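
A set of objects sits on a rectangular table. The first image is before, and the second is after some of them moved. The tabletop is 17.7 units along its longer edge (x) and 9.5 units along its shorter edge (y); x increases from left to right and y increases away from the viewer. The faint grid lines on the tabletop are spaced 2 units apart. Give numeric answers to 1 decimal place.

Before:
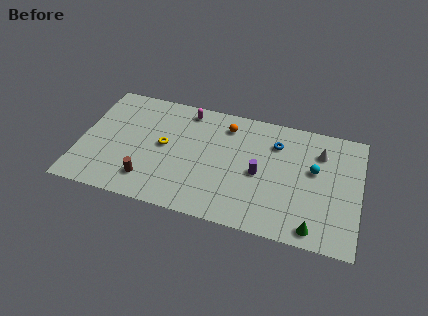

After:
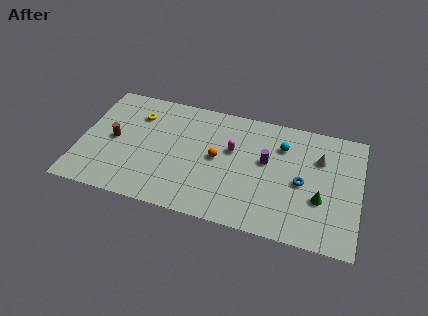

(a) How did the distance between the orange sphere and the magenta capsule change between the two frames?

-1.4

The distance was about 2.7 in the first image and 1.3 in the second, so they moved 1.4 units closer together.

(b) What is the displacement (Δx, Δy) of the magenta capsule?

(3.1, -2.5)

From the two frames, the magenta capsule sits at roughly (6.5, 8.3) before and (9.6, 5.8) after.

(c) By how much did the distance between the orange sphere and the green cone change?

-2.1

Before: roughly 8.9 units apart; after: 6.8. That's 2.1 units closer together.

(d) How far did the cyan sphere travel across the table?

2.5

The cyan sphere was near (14.8, 5.6) before and (12.7, 7.0) after, so it travelled √(2.1² + 1.4²) ≈ 2.5 units.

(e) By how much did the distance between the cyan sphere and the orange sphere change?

-1.6

Before: roughly 6.1 units apart; after: 4.5. That's 1.6 units closer together.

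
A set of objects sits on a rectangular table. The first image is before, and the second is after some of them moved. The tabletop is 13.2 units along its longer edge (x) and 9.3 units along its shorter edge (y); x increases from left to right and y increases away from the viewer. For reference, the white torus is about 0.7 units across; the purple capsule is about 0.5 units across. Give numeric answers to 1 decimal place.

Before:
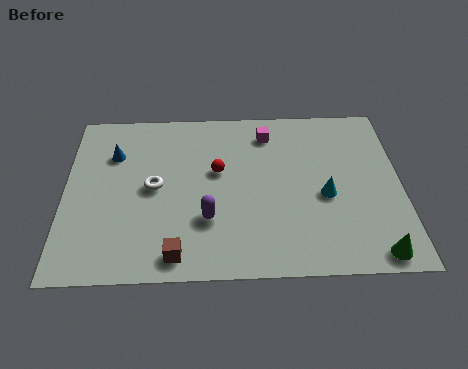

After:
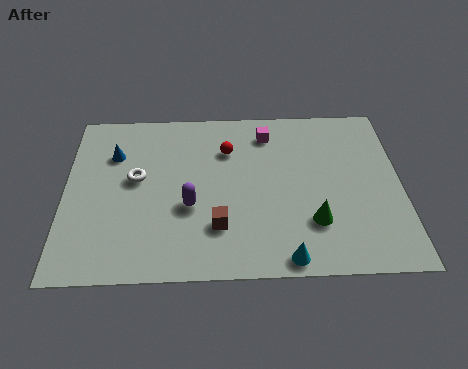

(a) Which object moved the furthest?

the cyan cone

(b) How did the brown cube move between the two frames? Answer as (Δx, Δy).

(1.6, 1.4)

From the two frames, the brown cube sits at roughly (4.4, 1.1) before and (6.0, 2.5) after.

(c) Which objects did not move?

the magenta cube and the blue cone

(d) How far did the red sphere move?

1.3

The red sphere was near (6.0, 5.5) before and (6.4, 6.7) after, so it travelled √(0.4² + 1.2²) ≈ 1.3 units.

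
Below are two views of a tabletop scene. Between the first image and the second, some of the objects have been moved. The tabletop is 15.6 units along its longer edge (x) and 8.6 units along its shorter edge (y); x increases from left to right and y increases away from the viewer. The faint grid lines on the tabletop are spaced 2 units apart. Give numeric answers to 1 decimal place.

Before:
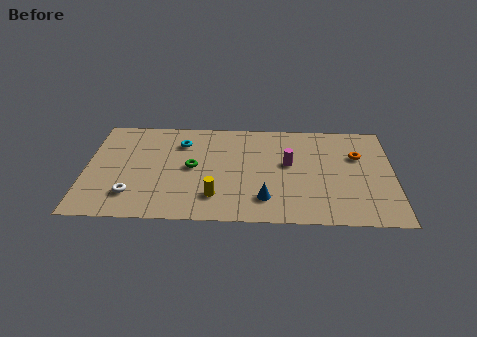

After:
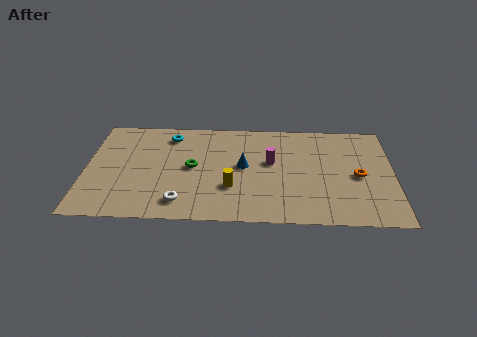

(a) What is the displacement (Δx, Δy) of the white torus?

(2.5, -0.5)

The white torus started near (2.4, 2.0) and ended near (4.9, 1.5).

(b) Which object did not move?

the green torus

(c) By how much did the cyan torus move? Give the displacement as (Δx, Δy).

(-0.6, 0.6)

The cyan torus started near (4.8, 6.5) and ended near (4.2, 7.1).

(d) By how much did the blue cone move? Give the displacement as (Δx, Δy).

(-1.1, 2.7)

The blue cone started near (9.1, 1.9) and ended near (8.0, 4.6).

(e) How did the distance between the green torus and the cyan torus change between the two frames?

+0.8

They were about 2.2 units apart before and 3.0 after — 0.8 units further apart.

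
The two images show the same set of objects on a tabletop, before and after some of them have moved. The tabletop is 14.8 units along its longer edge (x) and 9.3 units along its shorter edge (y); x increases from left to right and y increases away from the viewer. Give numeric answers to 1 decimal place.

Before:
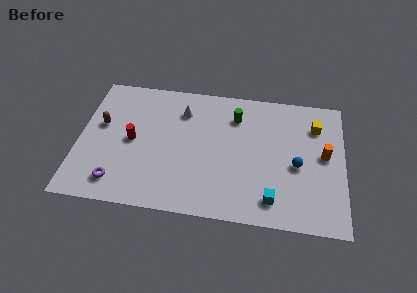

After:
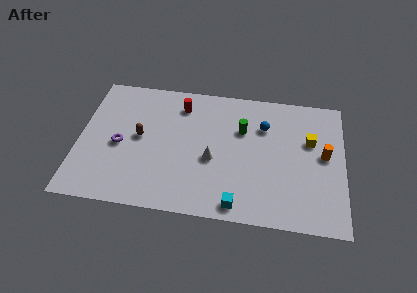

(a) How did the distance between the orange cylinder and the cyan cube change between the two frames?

+1.8

Before: roughly 4.4 units apart; after: 6.2. That's 1.8 units further apart.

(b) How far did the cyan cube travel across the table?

2.0

The cyan cube was near (10.9, 1.6) before and (9.0, 1.0) after, so it travelled √(1.9² + 0.6²) ≈ 2.0 units.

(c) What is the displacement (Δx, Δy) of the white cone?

(1.8, -3.2)

The white cone started near (5.7, 7.1) and ended near (7.5, 3.9).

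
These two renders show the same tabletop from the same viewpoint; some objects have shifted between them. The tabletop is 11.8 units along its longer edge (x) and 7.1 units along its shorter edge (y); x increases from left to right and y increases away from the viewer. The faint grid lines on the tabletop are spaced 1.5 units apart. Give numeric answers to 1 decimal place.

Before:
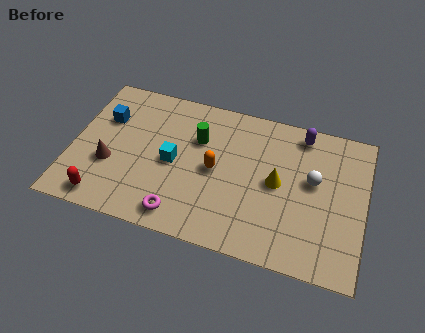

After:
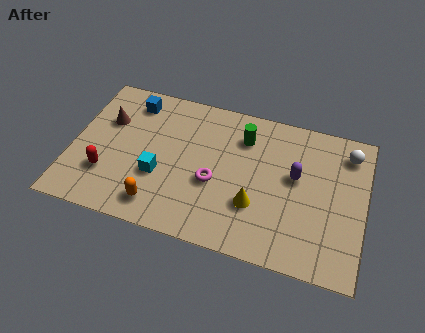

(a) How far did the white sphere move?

2.1

From (9.7, 4.1) to (11.0, 5.8), the white sphere covered √(1.3² + 1.7²) ≈ 2.1 units.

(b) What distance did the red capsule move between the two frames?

1.2

The red capsule was near (1.5, 0.9) before and (1.5, 2.1) after, so it travelled √(0.0² + 1.2²) ≈ 1.2 units.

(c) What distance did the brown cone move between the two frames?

2.1

The brown cone was near (1.6, 2.6) before and (1.3, 4.7) after, so it travelled √(0.3² + 2.1²) ≈ 2.1 units.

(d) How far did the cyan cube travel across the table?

0.9

The cyan cube was near (4.1, 3.4) before and (3.6, 2.6) after, so it travelled √(0.5² + 0.8²) ≈ 0.9 units.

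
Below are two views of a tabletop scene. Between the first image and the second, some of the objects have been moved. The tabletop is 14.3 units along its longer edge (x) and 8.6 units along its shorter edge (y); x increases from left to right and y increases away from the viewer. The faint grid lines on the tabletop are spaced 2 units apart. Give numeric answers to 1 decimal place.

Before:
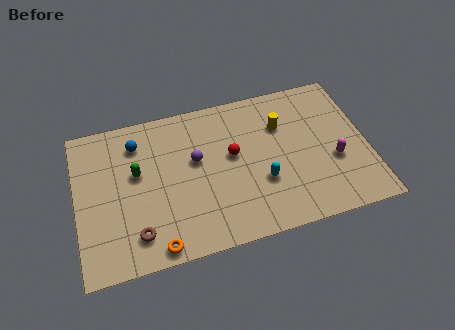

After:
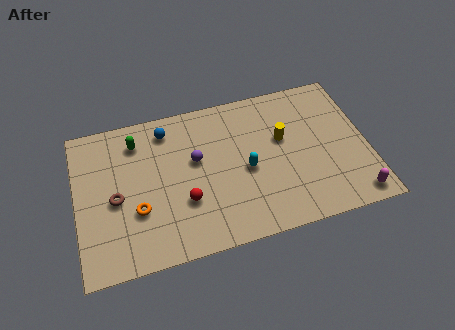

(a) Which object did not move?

the purple sphere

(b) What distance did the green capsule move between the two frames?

1.8

From (3.0, 5.1) to (3.1, 6.9), the green capsule covered √(0.1² + 1.8²) ≈ 1.8 units.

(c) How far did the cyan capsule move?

1.1

The cyan capsule moved from about (9.0, 3.0) to (8.3, 3.9), a distance of √(0.7² + 0.9²) ≈ 1.1.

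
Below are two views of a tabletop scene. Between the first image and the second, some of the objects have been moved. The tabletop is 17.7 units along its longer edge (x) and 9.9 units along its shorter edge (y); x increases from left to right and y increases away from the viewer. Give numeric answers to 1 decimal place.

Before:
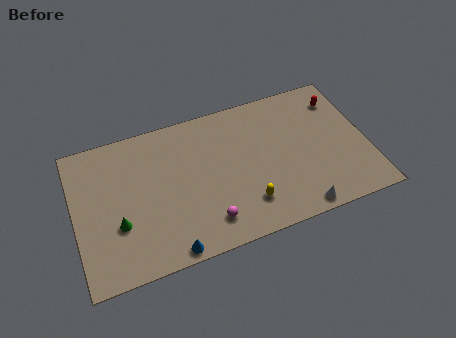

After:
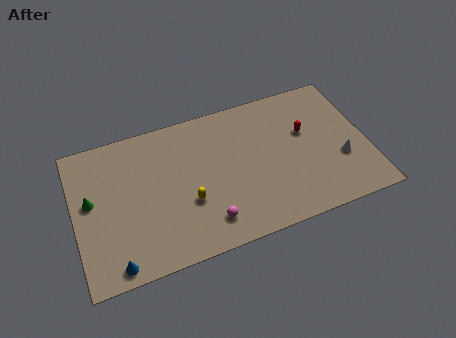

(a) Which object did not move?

the magenta sphere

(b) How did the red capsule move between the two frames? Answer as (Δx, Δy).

(-2.3, -1.7)

The red capsule started near (16.4, 7.8) and ended near (14.1, 6.1).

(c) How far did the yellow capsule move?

3.6

The yellow capsule was near (10.1, 2.3) before and (6.7, 3.6) after, so it travelled √(3.4² + 1.3²) ≈ 3.6 units.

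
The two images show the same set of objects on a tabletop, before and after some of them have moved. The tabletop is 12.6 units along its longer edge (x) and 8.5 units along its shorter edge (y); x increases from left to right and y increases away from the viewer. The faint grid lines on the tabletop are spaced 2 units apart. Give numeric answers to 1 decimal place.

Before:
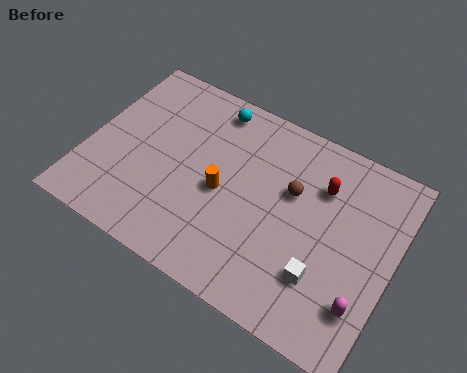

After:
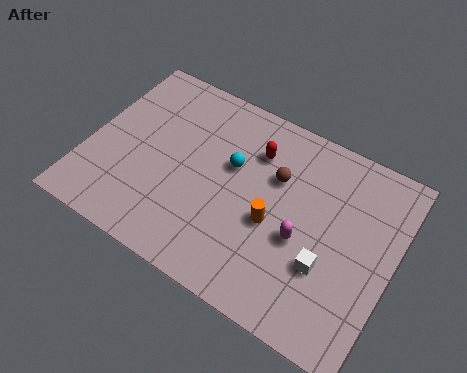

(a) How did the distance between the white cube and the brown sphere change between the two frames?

+0.3

Before: roughly 3.4 units apart; after: 3.7. That's 0.3 units further apart.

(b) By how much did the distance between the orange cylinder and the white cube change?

-2.2

Before: roughly 4.6 units apart; after: 2.4. That's 2.2 units closer together.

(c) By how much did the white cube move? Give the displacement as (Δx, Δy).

(0.1, 0.5)

From the two frames, the white cube sits at roughly (10.0, 2.4) before and (10.1, 2.9) after.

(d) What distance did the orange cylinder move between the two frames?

2.2

The orange cylinder was near (5.6, 3.9) before and (7.8, 3.6) after, so it travelled √(2.2² + 0.3²) ≈ 2.2 units.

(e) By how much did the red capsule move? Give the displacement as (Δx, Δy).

(-2.8, 0.2)

From the two frames, the red capsule sits at roughly (9.4, 6.1) before and (6.6, 6.3) after.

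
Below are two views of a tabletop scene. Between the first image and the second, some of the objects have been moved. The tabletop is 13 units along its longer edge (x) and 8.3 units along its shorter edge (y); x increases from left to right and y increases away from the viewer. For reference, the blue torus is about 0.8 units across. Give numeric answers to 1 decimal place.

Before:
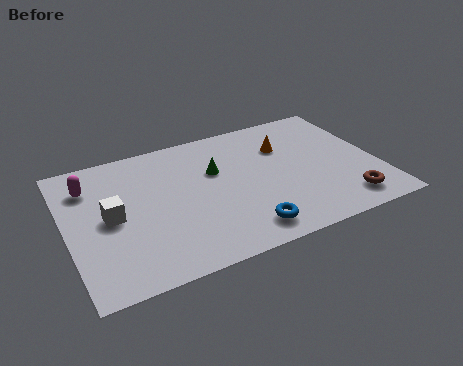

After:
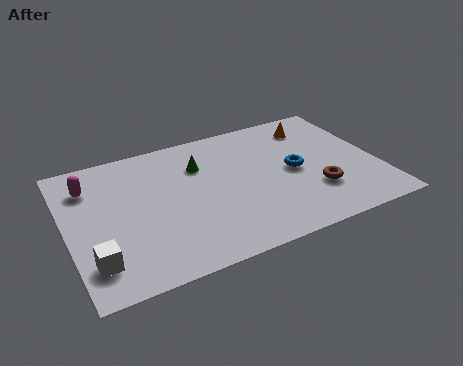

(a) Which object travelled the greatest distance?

the blue torus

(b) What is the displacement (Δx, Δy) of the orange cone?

(1.4, 0.9)

The orange cone was at about (9.3, 5.8) and moved to about (10.7, 6.7).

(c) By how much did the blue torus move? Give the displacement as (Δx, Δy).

(2.5, 2.8)

From the two frames, the blue torus sits at roughly (7.0, 1.3) before and (9.5, 4.1) after.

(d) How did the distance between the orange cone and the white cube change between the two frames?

+3.3

Before: roughly 7.7 units apart; after: 11.0. That's 3.3 units further apart.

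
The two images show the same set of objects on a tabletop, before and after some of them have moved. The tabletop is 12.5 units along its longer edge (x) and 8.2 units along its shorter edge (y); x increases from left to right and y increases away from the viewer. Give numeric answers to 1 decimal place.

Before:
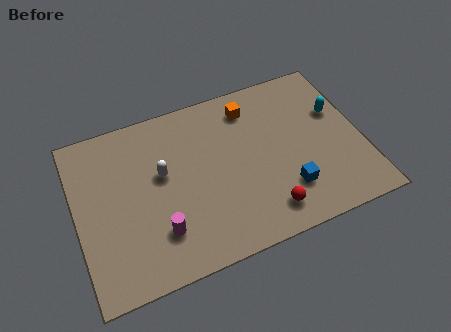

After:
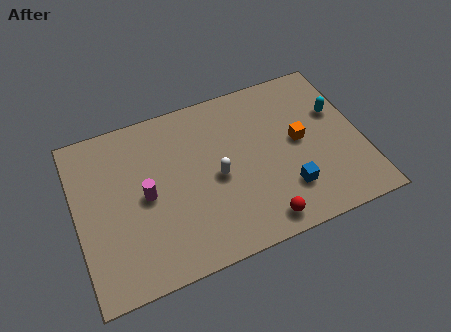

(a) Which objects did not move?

the cyan capsule and the blue cube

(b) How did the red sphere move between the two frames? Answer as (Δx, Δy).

(-0.3, -0.4)

From the two frames, the red sphere sits at roughly (8.0, 1.4) before and (7.7, 1.0) after.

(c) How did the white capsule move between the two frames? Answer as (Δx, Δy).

(2.3, -1.0)

The white capsule started near (3.8, 4.8) and ended near (6.1, 3.8).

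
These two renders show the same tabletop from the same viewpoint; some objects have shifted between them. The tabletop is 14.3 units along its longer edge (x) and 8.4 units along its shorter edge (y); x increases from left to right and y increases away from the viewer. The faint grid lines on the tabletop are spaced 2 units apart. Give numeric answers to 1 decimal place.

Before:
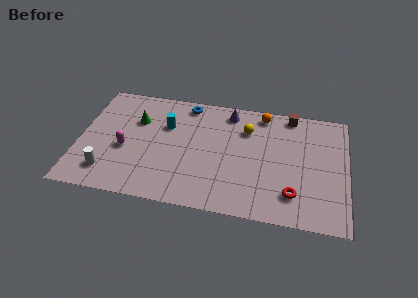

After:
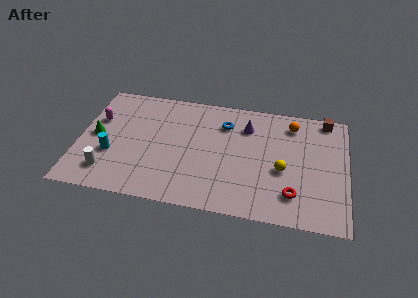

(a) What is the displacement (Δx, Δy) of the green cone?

(-2.1, -1.5)

The green cone was at about (3.0, 5.7) and moved to about (0.9, 4.2).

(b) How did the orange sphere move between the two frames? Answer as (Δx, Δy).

(1.6, -0.5)

The orange sphere started near (9.7, 7.4) and ended near (11.3, 6.9).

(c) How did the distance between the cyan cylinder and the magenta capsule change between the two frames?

-0.4

Before: roughly 3.0 units apart; after: 2.6. That's 0.4 units closer together.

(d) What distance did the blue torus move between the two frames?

2.4

From (5.6, 7.4) to (7.7, 6.3), the blue torus covered √(2.1² + 1.1²) ≈ 2.4 units.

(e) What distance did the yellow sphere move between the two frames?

3.3

The yellow sphere moved from about (8.9, 6.1) to (10.9, 3.5), a distance of √(2.0² + 2.6²) ≈ 3.3.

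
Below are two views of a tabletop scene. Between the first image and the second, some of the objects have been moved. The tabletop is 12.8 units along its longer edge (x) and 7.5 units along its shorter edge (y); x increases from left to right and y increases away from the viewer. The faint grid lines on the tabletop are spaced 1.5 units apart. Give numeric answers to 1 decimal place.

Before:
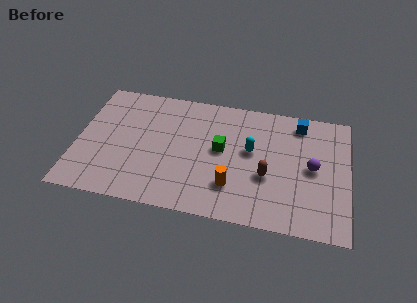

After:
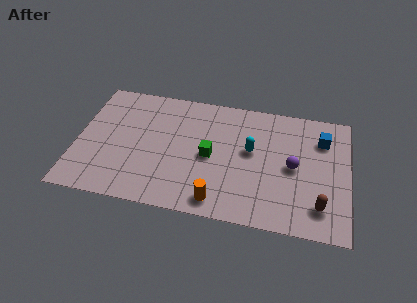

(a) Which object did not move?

the cyan capsule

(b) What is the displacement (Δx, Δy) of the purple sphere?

(-0.9, -0.1)

The purple sphere started near (11.1, 3.8) and ended near (10.2, 3.7).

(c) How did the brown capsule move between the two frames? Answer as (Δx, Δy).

(2.5, -1.3)

From the two frames, the brown capsule sits at roughly (9.0, 2.9) before and (11.5, 1.6) after.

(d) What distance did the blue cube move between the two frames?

1.4

From (10.4, 6.4) to (11.5, 5.6), the blue cube covered √(1.1² + 0.8²) ≈ 1.4 units.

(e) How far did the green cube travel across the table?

0.7

The green cube was near (6.8, 4.1) before and (6.3, 3.6) after, so it travelled √(0.5² + 0.5²) ≈ 0.7 units.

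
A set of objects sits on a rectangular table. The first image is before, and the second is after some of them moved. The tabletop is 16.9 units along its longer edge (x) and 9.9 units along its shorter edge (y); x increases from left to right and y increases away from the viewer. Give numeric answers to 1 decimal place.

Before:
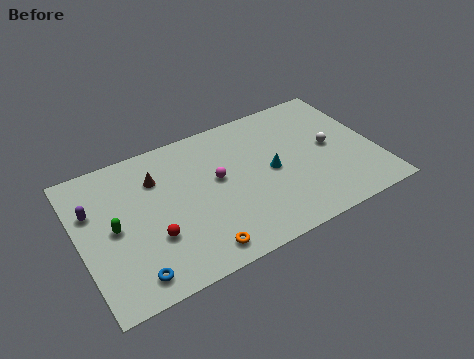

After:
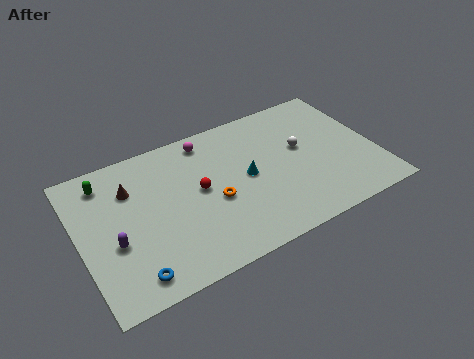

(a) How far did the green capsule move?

3.3

The green capsule moved from about (1.9, 4.9) to (1.8, 8.2), a distance of √(0.1² + 3.3²) ≈ 3.3.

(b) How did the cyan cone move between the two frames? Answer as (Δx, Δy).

(-1.4, 0.2)

From the two frames, the cyan cone sits at roughly (10.9, 4.8) before and (9.5, 5.0) after.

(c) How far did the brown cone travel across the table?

1.5

From (4.6, 7.2) to (3.1, 7.1), the brown cone covered √(1.5² + 0.1²) ≈ 1.5 units.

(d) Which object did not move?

the blue torus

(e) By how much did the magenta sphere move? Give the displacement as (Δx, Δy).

(-0.2, 3.0)

The magenta sphere was at about (7.9, 5.6) and moved to about (7.7, 8.6).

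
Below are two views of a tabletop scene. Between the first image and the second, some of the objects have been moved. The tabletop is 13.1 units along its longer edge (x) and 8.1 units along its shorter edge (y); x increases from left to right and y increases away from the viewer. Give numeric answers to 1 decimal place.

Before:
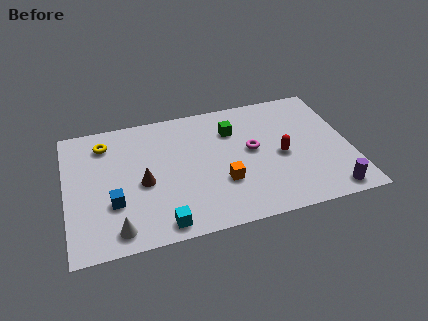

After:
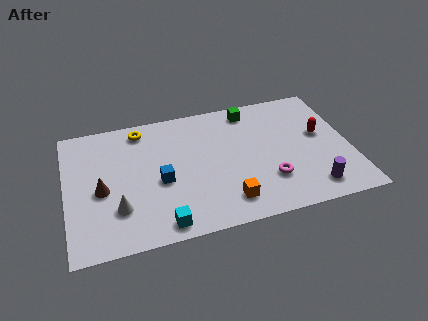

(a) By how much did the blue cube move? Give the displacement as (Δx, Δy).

(2.2, 0.8)

The blue cube started near (2.1, 2.7) and ended near (4.3, 3.5).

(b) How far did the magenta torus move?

2.2

The magenta torus was near (8.6, 4.4) before and (9.2, 2.3) after, so it travelled √(0.6² + 2.1²) ≈ 2.2 units.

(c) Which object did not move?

the cyan cube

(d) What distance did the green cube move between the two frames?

1.4

From (7.8, 5.9) to (8.7, 7.0), the green cube covered √(0.9² + 1.1²) ≈ 1.4 units.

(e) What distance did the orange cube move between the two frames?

1.2

The orange cube was near (7.1, 2.7) before and (7.2, 1.5) after, so it travelled √(0.1² + 1.2²) ≈ 1.2 units.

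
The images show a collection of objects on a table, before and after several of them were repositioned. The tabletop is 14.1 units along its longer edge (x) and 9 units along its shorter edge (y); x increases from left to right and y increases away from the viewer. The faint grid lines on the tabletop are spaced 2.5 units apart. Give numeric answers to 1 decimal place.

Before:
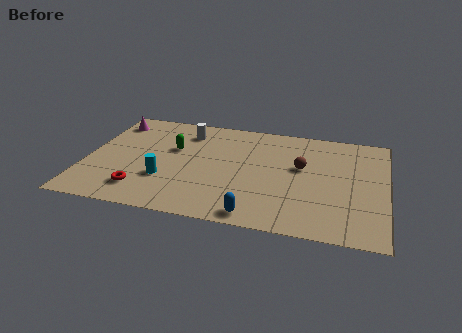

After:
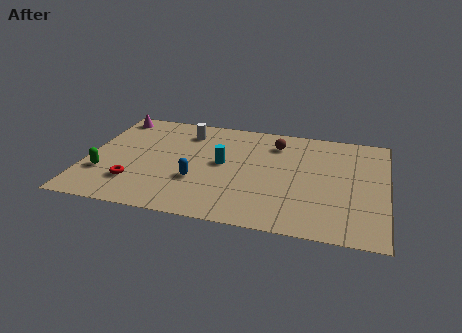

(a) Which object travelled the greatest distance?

the green capsule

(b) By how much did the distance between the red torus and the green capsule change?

-2.4

They were about 4.0 units apart before and 1.6 after — 2.4 units closer together.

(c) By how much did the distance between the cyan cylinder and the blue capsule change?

-2.8

They were about 4.8 units apart before and 2.0 after — 2.8 units closer together.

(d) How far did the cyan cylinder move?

3.2

The cyan cylinder moved from about (3.8, 2.9) to (6.4, 4.8), a distance of √(2.6² + 1.9²) ≈ 3.2.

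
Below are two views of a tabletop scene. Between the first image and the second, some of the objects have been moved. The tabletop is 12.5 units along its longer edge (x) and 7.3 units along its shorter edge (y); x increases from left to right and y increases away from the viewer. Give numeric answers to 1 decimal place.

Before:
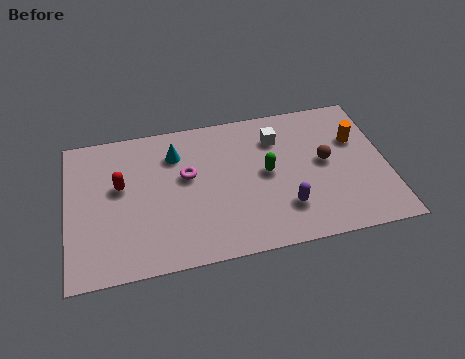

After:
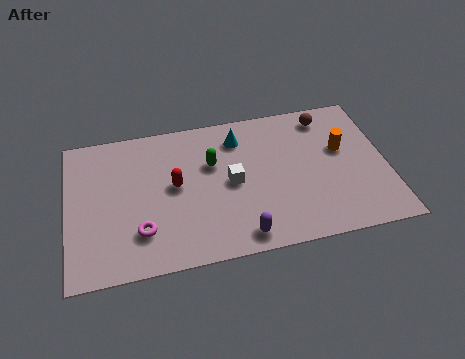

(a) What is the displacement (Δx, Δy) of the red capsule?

(2.1, -0.4)

From the two frames, the red capsule sits at roughly (2.1, 4.3) before and (4.2, 3.9) after.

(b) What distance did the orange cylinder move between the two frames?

0.7

The orange cylinder moved from about (11.4, 4.8) to (10.8, 4.4), a distance of √(0.6² + 0.4²) ≈ 0.7.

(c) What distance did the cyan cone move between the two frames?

2.5

The cyan cone moved from about (4.3, 5.5) to (6.8, 5.8), a distance of √(2.5² + 0.3²) ≈ 2.5.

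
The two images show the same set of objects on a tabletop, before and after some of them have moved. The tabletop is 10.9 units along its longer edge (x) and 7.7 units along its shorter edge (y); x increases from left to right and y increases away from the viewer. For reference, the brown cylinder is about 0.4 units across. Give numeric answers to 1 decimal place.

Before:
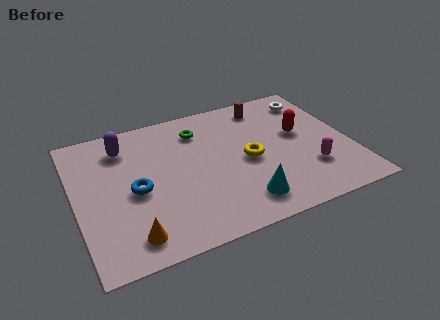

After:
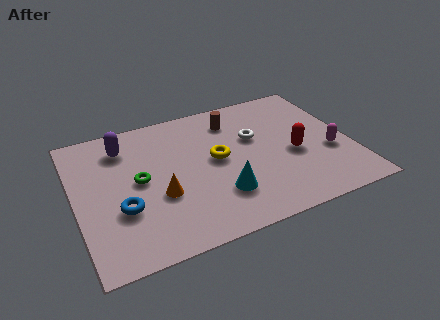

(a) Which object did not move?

the purple capsule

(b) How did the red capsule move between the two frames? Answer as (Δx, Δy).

(-0.4, -1.1)

From the two frames, the red capsule sits at roughly (9.0, 4.4) before and (8.6, 3.3) after.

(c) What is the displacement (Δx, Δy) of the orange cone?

(1.3, 1.7)

From the two frames, the orange cone sits at roughly (1.9, 1.2) before and (3.2, 2.9) after.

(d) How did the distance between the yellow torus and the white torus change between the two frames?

-2.3

The distance was about 4.0 in the first image and 1.7 in the second, so they moved 2.3 units closer together.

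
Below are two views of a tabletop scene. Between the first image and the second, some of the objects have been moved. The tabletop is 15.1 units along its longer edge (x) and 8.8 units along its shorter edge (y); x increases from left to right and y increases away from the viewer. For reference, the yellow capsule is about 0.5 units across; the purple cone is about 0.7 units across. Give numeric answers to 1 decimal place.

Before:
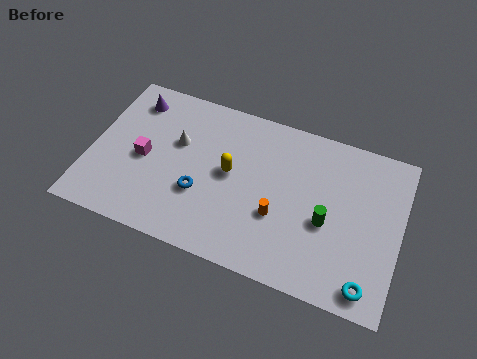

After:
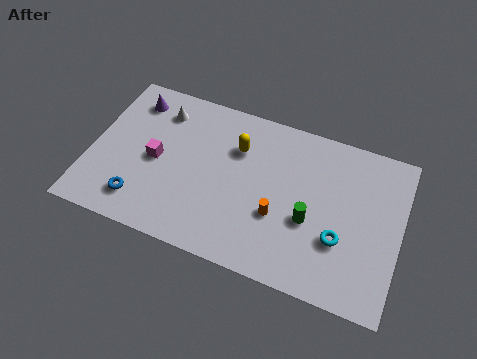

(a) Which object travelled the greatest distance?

the blue torus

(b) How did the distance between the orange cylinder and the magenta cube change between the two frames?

-0.6

They were about 6.8 units apart before and 6.2 after — 0.6 units closer together.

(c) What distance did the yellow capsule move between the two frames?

1.5

The yellow capsule moved from about (6.8, 4.7) to (7.0, 6.2), a distance of √(0.2² + 1.5²) ≈ 1.5.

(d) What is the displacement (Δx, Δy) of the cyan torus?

(-1.5, 1.9)

From the two frames, the cyan torus sits at roughly (13.8, 1.1) before and (12.3, 3.0) after.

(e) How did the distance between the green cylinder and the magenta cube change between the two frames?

-1.4

They were about 9.0 units apart before and 7.6 after — 1.4 units closer together.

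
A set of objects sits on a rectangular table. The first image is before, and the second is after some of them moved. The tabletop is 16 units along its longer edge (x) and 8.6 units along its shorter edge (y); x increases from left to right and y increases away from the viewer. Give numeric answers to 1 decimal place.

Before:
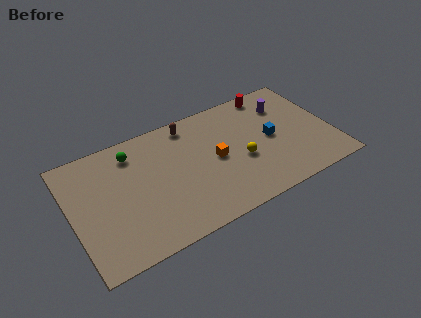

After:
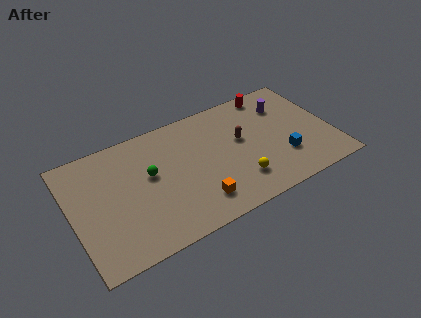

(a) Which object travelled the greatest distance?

the brown capsule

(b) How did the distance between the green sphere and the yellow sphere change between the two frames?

-1.3

Before: roughly 7.2 units apart; after: 5.9. That's 1.3 units closer together.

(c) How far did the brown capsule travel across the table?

3.8

The brown capsule moved from about (7.6, 7.5) to (10.5, 5.0), a distance of √(2.9² + 2.5²) ≈ 3.8.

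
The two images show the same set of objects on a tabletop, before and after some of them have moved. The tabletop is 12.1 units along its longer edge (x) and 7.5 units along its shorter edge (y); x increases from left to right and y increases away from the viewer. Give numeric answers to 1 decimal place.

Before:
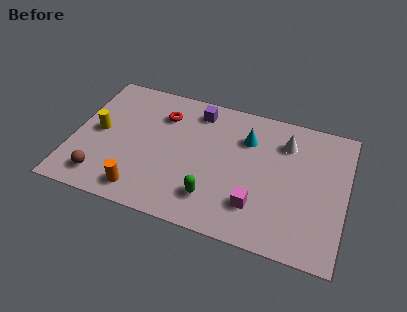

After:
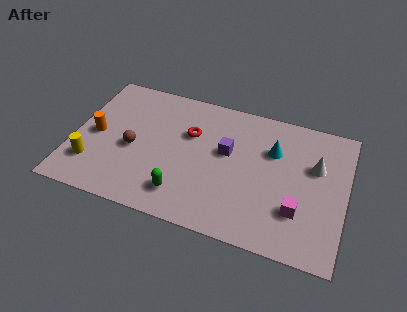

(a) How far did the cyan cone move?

1.2

The cyan cone moved from about (7.6, 5.4) to (8.8, 5.1), a distance of √(1.2² + 0.3²) ≈ 1.2.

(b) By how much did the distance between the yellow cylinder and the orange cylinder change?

-1.8

The distance was about 3.5 in the first image and 1.7 in the second, so they moved 1.8 units closer together.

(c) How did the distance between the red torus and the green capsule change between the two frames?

-1.3

Before: roughly 4.7 units apart; after: 3.4. That's 1.3 units closer together.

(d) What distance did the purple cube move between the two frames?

2.4

From (5.3, 6.3) to (6.8, 4.4), the purple cube covered √(1.5² + 1.9²) ≈ 2.4 units.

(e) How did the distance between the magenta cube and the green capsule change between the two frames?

+3.1

The distance was about 1.9 in the first image and 5.0 in the second, so they moved 3.1 units further apart.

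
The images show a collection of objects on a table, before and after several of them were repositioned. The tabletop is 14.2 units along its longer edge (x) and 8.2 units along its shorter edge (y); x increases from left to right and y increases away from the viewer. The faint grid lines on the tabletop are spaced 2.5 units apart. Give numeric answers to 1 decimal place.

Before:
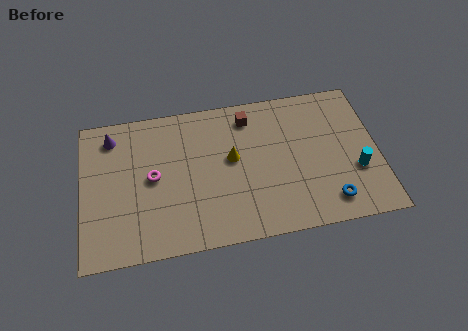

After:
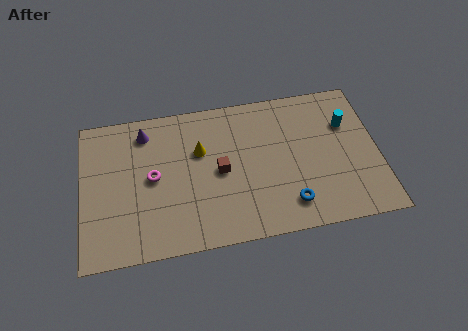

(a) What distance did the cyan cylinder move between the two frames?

2.7

From (13.1, 2.9) to (12.8, 5.6), the cyan cylinder covered √(0.3² + 2.7²) ≈ 2.7 units.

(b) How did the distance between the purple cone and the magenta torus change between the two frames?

-0.6

The distance was about 3.2 in the first image and 2.6 in the second, so they moved 0.6 units closer together.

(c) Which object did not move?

the magenta torus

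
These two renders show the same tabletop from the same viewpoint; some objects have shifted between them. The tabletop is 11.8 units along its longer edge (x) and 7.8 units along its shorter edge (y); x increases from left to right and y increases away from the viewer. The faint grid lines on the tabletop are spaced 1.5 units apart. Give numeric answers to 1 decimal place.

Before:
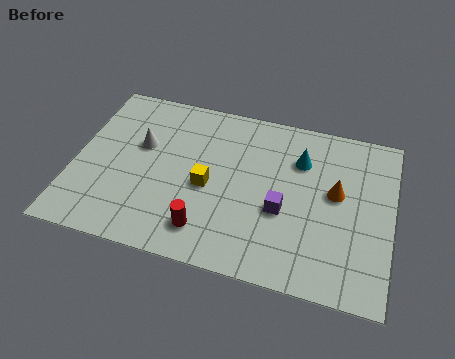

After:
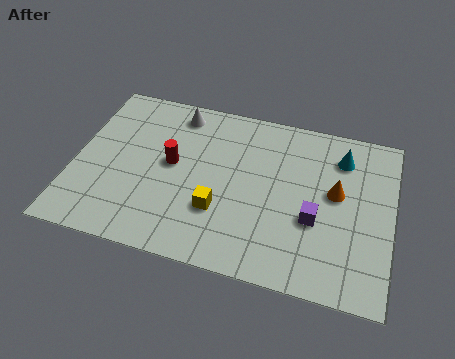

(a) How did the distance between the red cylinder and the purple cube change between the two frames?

+2.4

They were about 3.1 units apart before and 5.5 after — 2.4 units further apart.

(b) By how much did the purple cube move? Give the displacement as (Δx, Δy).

(1.2, -0.1)

From the two frames, the purple cube sits at roughly (7.8, 3.1) before and (9.0, 3.0) after.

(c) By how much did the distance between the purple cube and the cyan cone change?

+0.7

They were about 2.5 units apart before and 3.2 after — 0.7 units further apart.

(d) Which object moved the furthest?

the red cylinder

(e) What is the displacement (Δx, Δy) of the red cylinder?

(-1.5, 2.7)

From the two frames, the red cylinder sits at roughly (5.1, 1.5) before and (3.6, 4.2) after.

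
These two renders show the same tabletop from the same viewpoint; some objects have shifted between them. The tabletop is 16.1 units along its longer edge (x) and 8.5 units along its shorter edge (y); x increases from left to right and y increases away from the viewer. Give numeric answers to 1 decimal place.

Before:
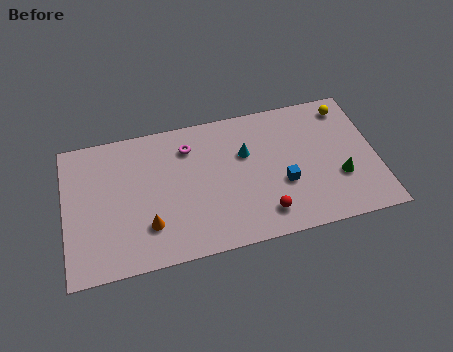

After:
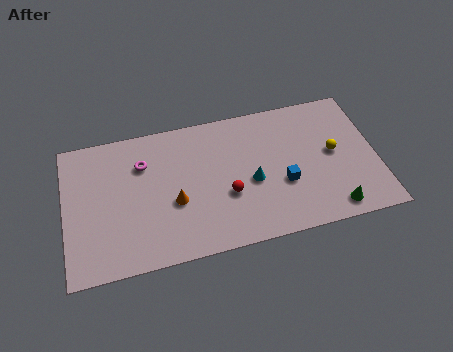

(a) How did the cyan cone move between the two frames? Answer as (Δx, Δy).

(0.2, -1.8)

From the two frames, the cyan cone sits at roughly (9.4, 5.5) before and (9.6, 3.7) after.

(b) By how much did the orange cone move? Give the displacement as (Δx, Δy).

(1.4, 1.1)

The orange cone was at about (4.2, 2.3) and moved to about (5.6, 3.4).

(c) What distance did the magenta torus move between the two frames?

2.5

The magenta torus was near (6.5, 6.6) before and (4.1, 6.1) after, so it travelled √(2.4² + 0.5²) ≈ 2.5 units.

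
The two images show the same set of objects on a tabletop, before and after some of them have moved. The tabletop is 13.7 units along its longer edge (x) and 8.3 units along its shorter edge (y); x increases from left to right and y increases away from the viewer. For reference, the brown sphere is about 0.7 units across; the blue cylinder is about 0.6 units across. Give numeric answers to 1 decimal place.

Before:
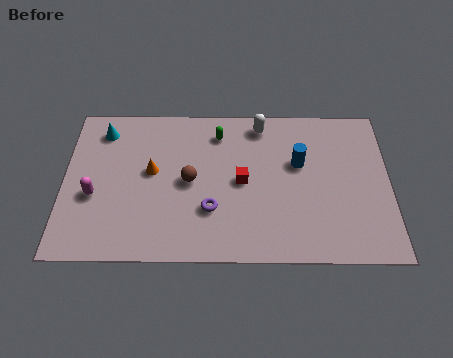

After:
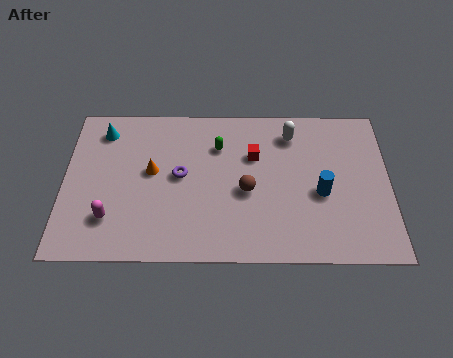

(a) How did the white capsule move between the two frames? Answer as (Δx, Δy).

(1.3, -0.5)

The white capsule was at about (8.3, 7.2) and moved to about (9.6, 6.7).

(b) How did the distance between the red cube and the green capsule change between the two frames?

-1.2

Before: roughly 2.8 units apart; after: 1.6. That's 1.2 units closer together.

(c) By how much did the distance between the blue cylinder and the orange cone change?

+1.0

They were about 6.2 units apart before and 7.2 after — 1.0 units further apart.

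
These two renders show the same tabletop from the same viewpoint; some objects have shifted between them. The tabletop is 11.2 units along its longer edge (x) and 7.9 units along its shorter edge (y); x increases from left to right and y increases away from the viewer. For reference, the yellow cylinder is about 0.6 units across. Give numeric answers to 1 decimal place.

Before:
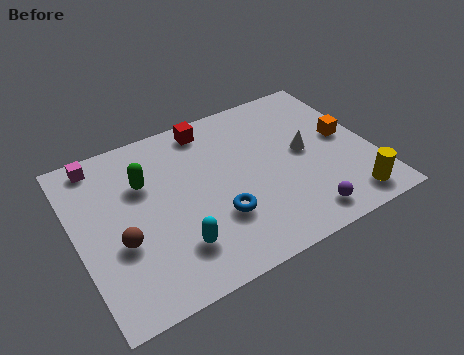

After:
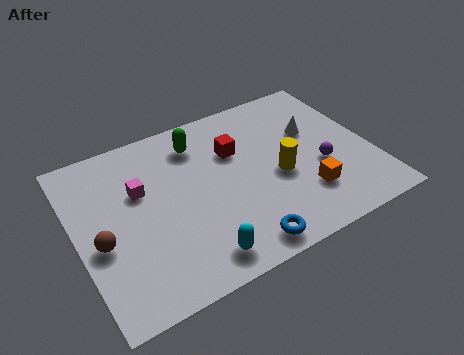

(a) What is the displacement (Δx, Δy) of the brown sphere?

(-0.7, 0.3)

From the two frames, the brown sphere sits at roughly (1.5, 3.0) before and (0.8, 3.3) after.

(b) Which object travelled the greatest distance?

the yellow cylinder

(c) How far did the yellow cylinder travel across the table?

3.3

The yellow cylinder moved from about (9.9, 1.1) to (7.6, 3.4), a distance of √(2.3² + 2.3²) ≈ 3.3.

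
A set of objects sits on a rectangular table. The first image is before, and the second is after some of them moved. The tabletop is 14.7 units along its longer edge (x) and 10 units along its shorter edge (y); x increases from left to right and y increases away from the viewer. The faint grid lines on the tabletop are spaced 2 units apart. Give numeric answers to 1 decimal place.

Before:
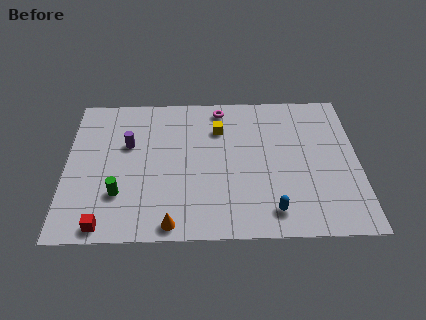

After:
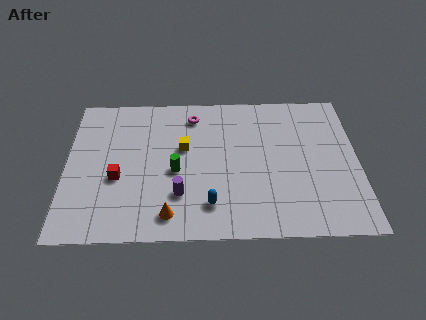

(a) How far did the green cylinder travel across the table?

3.2

The green cylinder was near (2.7, 2.9) before and (5.5, 4.4) after, so it travelled √(2.8² + 1.5²) ≈ 3.2 units.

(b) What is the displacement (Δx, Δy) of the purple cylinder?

(2.6, -3.5)

The purple cylinder was at about (3.1, 6.3) and moved to about (5.7, 2.8).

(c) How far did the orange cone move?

0.6

From (5.3, 0.9) to (5.2, 1.5), the orange cone covered √(0.1² + 0.6²) ≈ 0.6 units.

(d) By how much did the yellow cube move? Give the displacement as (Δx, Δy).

(-1.8, -1.3)

From the two frames, the yellow cube sits at roughly (7.7, 7.3) before and (5.9, 6.0) after.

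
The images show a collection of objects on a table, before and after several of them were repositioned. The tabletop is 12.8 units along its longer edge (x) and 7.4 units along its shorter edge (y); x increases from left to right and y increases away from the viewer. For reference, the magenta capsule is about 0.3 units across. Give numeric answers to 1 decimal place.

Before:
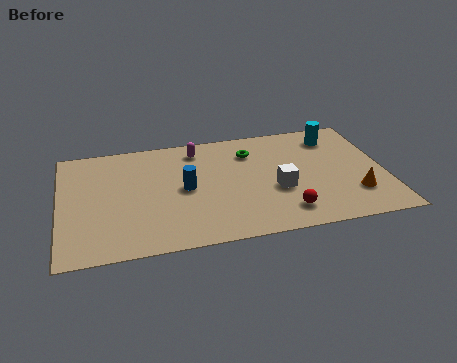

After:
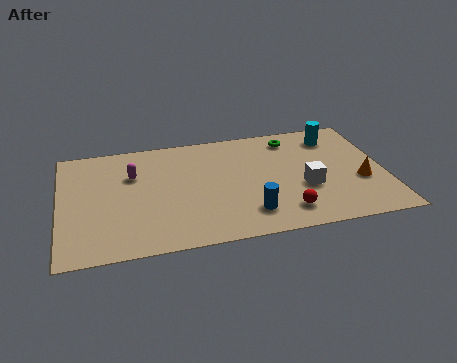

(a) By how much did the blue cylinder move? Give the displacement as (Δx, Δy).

(2.4, -2.1)

The blue cylinder started near (4.9, 3.7) and ended near (7.3, 1.6).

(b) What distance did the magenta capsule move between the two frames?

2.9

The magenta capsule moved from about (5.5, 6.2) to (2.9, 5.0), a distance of √(2.6² + 1.2²) ≈ 2.9.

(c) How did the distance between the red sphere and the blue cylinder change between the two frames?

-3.0

They were about 4.4 units apart before and 1.4 after — 3.0 units closer together.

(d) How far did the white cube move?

1.1

The white cube was near (8.5, 2.9) before and (9.6, 2.8) after, so it travelled √(1.1² + 0.1²) ≈ 1.1 units.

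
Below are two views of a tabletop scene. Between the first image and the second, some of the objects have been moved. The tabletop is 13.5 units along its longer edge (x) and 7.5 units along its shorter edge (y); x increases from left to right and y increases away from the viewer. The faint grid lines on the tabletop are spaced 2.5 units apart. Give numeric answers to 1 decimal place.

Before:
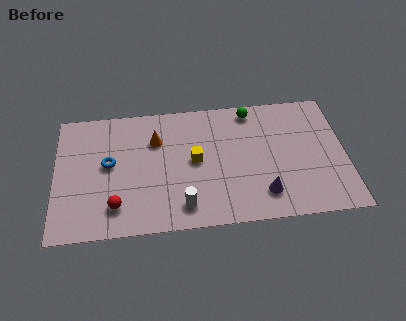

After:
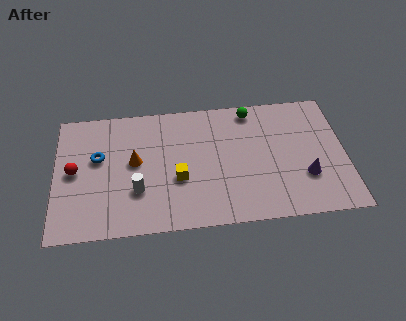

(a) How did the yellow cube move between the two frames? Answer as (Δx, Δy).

(-0.8, -1.0)

The yellow cube started near (6.5, 3.9) and ended near (5.7, 2.9).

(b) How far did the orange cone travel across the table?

1.6

From (4.7, 5.3) to (3.7, 4.1), the orange cone covered √(1.0² + 1.2²) ≈ 1.6 units.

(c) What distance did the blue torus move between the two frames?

0.6

From (2.5, 4.1) to (2.0, 4.5), the blue torus covered √(0.5² + 0.4²) ≈ 0.6 units.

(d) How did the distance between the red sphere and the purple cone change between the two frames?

+4.0

They were about 6.8 units apart before and 10.8 after — 4.0 units further apart.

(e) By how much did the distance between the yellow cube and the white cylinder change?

-0.7

Before: roughly 2.7 units apart; after: 2.0. That's 0.7 units closer together.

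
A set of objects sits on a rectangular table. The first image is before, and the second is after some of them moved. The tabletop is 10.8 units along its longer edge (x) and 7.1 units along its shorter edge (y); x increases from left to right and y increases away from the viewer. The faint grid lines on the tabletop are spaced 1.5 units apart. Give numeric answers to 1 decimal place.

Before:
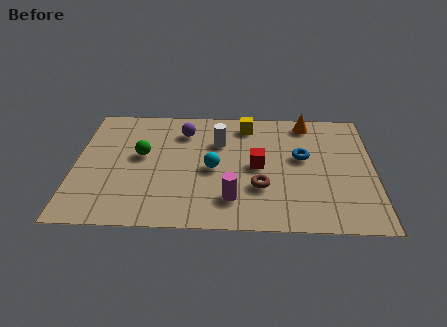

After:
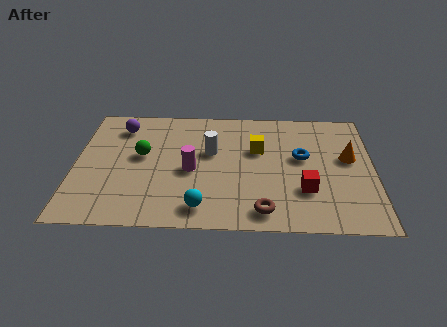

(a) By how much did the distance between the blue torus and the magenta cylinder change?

+0.6

Before: roughly 3.5 units apart; after: 4.1. That's 0.6 units further apart.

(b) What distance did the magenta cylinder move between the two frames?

2.2

The magenta cylinder was near (5.7, 1.6) before and (4.2, 3.2) after, so it travelled √(1.5² + 1.6²) ≈ 2.2 units.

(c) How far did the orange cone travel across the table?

2.6

From (8.4, 6.2) to (9.9, 4.1), the orange cone covered √(1.5² + 2.1²) ≈ 2.6 units.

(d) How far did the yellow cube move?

1.6

From (6.2, 6.0) to (6.6, 4.5), the yellow cube covered √(0.4² + 1.5²) ≈ 1.6 units.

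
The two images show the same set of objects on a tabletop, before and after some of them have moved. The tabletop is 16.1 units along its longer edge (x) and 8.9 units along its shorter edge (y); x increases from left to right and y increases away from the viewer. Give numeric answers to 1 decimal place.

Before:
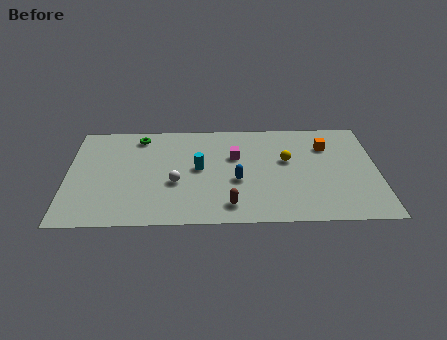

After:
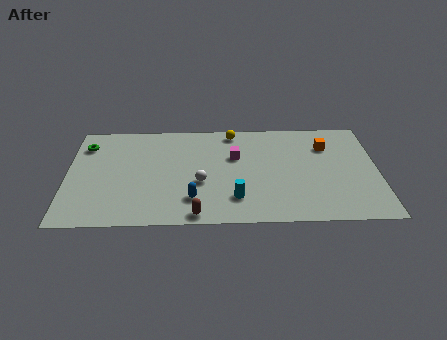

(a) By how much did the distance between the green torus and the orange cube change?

+2.7

Before: roughly 9.9 units apart; after: 12.6. That's 2.7 units further apart.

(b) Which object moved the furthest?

the yellow sphere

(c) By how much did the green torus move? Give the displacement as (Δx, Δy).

(-2.8, -0.7)

The green torus started near (3.7, 7.6) and ended near (0.9, 6.9).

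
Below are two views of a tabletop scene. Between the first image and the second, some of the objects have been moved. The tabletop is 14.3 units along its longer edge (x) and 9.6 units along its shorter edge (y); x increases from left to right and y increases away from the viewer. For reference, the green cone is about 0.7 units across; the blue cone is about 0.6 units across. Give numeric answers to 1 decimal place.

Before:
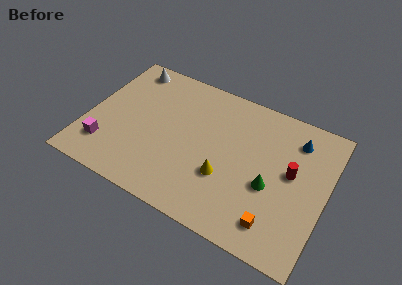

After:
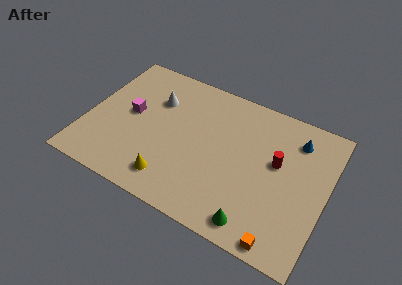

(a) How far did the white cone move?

2.6

From (1.8, 8.4) to (3.8, 6.7), the white cone covered √(2.0² + 1.7²) ≈ 2.6 units.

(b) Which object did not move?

the blue cone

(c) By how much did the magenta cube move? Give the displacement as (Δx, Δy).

(1.1, 2.9)

The magenta cube started near (1.4, 2.2) and ended near (2.5, 5.1).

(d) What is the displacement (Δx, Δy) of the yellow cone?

(-3.0, -1.6)

The yellow cone was at about (8.5, 3.3) and moved to about (5.5, 1.7).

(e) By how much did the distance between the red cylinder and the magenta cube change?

-2.4

Before: roughly 11.2 units apart; after: 8.8. That's 2.4 units closer together.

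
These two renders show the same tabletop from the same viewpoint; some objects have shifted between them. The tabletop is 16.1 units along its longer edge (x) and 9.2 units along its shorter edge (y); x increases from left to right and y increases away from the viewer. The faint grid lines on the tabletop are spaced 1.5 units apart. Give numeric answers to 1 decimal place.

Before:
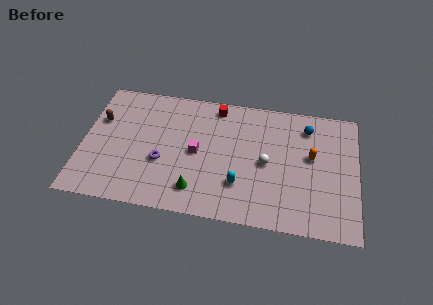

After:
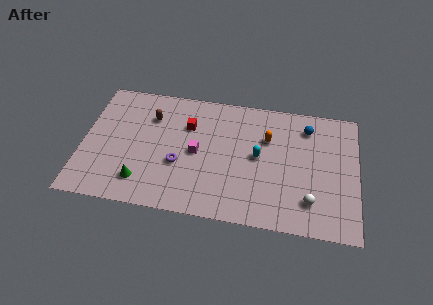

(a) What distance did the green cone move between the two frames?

3.2

From (6.8, 1.8) to (3.6, 1.9), the green cone covered √(3.2² + 0.1²) ≈ 3.2 units.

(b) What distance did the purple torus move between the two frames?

1.0

From (4.7, 3.5) to (5.7, 3.5), the purple torus covered √(1.0² + 0.0²) ≈ 1.0 units.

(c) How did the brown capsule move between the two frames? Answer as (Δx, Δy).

(3.0, 0.7)

From the two frames, the brown capsule sits at roughly (0.9, 6.0) before and (3.9, 6.7) after.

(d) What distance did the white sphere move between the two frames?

3.5

From (10.8, 4.4) to (13.4, 2.1), the white sphere covered √(2.6² + 2.3²) ≈ 3.5 units.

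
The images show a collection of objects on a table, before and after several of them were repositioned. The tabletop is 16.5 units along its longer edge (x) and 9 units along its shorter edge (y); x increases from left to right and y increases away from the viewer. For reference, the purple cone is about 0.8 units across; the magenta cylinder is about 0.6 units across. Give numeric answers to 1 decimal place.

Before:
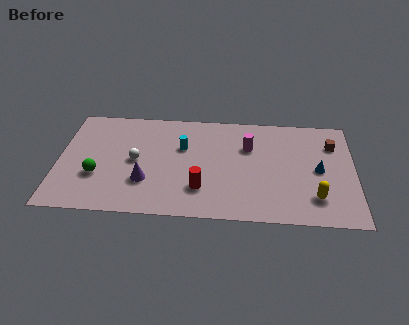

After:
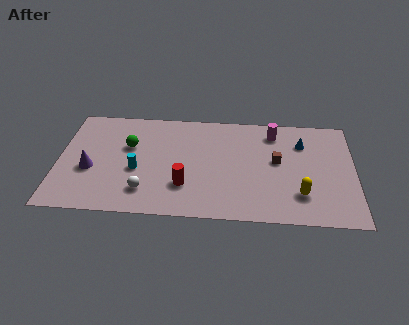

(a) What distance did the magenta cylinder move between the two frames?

1.9

The magenta cylinder moved from about (10.6, 6.1) to (12.0, 7.4), a distance of √(1.4² + 1.3²) ≈ 1.9.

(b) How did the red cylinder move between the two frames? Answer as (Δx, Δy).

(-0.9, 0.2)

The red cylinder started near (8.0, 2.4) and ended near (7.1, 2.6).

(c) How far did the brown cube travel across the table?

3.5

The brown cube moved from about (15.3, 6.6) to (12.2, 5.0), a distance of √(3.1² + 1.6²) ≈ 3.5.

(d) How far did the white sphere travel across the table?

2.6

The white sphere was near (4.3, 4.5) before and (4.9, 2.0) after, so it travelled √(0.6² + 2.5²) ≈ 2.6 units.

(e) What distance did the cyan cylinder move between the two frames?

3.3

The cyan cylinder was near (6.9, 5.8) before and (4.4, 3.7) after, so it travelled √(2.5² + 2.1²) ≈ 3.3 units.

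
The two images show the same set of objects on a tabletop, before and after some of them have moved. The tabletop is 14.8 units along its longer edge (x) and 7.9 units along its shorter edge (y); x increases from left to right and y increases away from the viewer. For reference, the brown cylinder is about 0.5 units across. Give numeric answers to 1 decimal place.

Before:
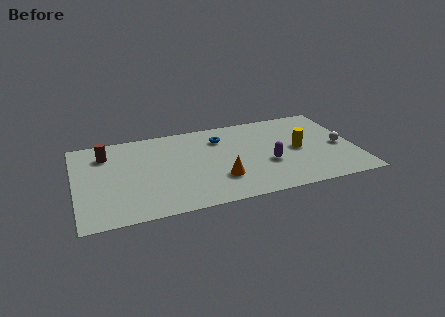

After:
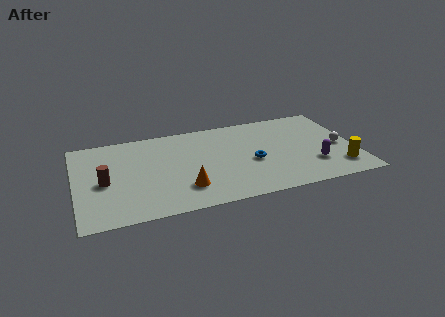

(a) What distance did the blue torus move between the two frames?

3.0

From (7.8, 6.0) to (9.3, 3.4), the blue torus covered √(1.5² + 2.6²) ≈ 3.0 units.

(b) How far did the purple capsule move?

2.5

The purple capsule moved from about (10.1, 3.0) to (12.5, 2.3), a distance of √(2.4² + 0.7²) ≈ 2.5.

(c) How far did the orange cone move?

1.9

The orange cone moved from about (7.5, 2.3) to (5.6, 2.0), a distance of √(1.9² + 0.3²) ≈ 1.9.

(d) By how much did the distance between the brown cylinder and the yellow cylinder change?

+2.1

Before: roughly 10.3 units apart; after: 12.4. That's 2.1 units further apart.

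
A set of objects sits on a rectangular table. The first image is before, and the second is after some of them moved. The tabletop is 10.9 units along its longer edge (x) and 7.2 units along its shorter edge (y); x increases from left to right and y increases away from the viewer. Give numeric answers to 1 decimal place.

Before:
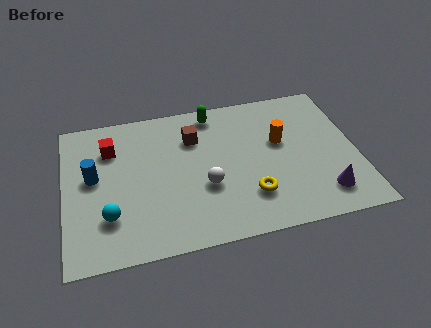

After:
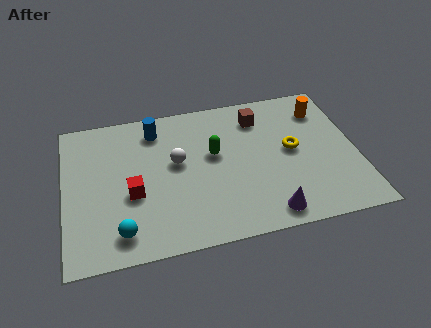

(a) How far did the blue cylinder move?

3.1

The blue cylinder moved from about (1.1, 4.0) to (3.5, 5.9), a distance of √(2.4² + 1.9²) ≈ 3.1.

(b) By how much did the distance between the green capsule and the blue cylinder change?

-2.4

They were about 5.1 units apart before and 2.7 after — 2.4 units closer together.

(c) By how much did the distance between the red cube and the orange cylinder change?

+1.4

Before: roughly 6.4 units apart; after: 7.8. That's 1.4 units further apart.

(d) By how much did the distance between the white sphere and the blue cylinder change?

-2.4

They were about 4.3 units apart before and 1.9 after — 2.4 units closer together.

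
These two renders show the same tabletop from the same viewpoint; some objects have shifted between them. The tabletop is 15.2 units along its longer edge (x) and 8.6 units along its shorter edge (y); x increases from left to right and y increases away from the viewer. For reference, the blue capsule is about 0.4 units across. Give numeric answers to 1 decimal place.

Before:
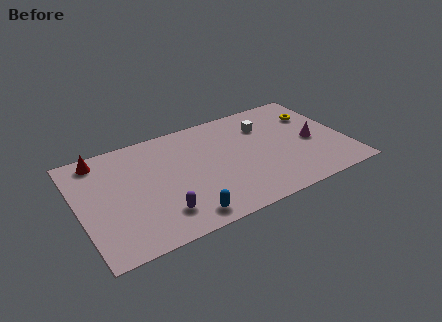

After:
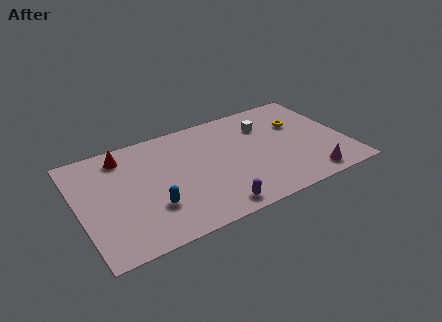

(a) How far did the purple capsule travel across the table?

3.0

The purple capsule moved from about (4.3, 1.9) to (7.2, 1.0), a distance of √(2.9² + 0.9²) ≈ 3.0.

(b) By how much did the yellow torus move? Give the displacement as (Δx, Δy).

(-1.0, -0.4)

The yellow torus was at about (13.8, 6.1) and moved to about (12.8, 5.7).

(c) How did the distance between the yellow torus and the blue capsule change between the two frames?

-0.3

They were about 9.7 units apart before and 9.4 after — 0.3 units closer together.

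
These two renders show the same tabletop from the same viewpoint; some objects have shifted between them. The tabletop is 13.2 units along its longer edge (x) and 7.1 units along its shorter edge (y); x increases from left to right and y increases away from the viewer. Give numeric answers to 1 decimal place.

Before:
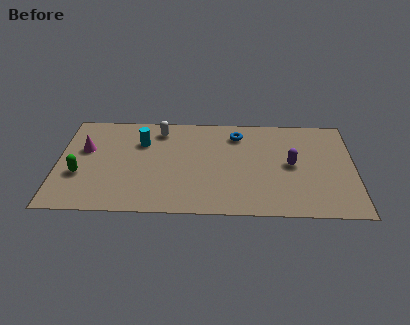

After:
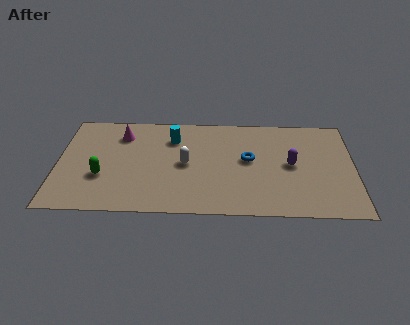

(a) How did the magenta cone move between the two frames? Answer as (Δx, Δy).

(1.6, 1.1)

The magenta cone was at about (1.2, 4.4) and moved to about (2.8, 5.5).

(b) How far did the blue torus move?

1.9

The blue torus was near (8.0, 5.7) before and (8.5, 3.9) after, so it travelled √(0.5² + 1.8²) ≈ 1.9 units.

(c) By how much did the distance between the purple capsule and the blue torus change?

-1.3

Before: roughly 3.2 units apart; after: 1.9. That's 1.3 units closer together.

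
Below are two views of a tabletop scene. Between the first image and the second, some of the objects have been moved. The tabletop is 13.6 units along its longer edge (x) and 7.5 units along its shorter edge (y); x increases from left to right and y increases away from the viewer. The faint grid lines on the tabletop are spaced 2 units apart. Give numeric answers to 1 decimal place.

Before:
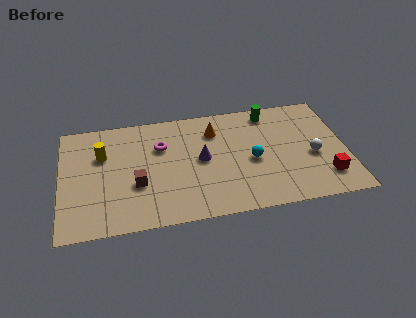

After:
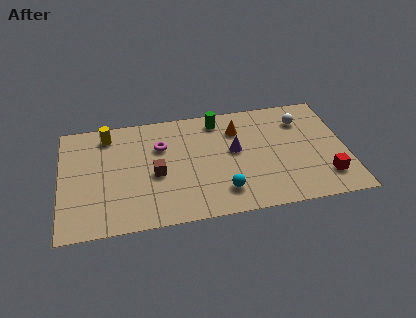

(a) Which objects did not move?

the magenta torus and the red cube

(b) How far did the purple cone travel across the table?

1.6

The purple cone was near (6.7, 3.9) before and (8.3, 4.2) after, so it travelled √(1.6² + 0.3²) ≈ 1.6 units.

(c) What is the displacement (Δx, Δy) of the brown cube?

(0.9, 0.5)

From the two frames, the brown cube sits at roughly (3.6, 2.8) before and (4.5, 3.3) after.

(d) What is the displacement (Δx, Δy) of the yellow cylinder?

(0.3, 1.3)

From the two frames, the yellow cylinder sits at roughly (2.0, 5.0) before and (2.3, 6.3) after.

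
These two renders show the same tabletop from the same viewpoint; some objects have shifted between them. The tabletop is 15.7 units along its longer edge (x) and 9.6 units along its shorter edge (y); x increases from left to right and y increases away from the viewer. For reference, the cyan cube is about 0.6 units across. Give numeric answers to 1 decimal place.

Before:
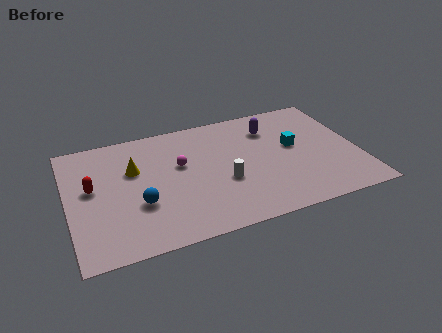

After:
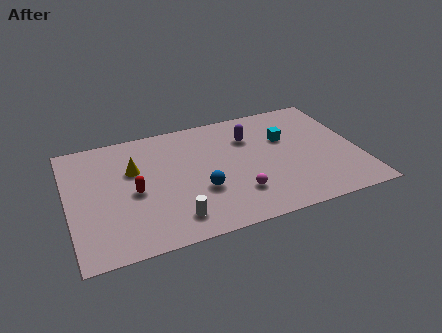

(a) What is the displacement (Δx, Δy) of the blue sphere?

(3.3, 0.0)

The blue sphere was at about (3.7, 3.4) and moved to about (7.0, 3.4).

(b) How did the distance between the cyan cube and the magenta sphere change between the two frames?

-1.4

They were about 6.2 units apart before and 4.8 after — 1.4 units closer together.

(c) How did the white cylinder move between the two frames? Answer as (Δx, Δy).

(-2.9, -2.0)

The white cylinder was at about (8.3, 3.7) and moved to about (5.4, 1.7).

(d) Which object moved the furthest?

the magenta sphere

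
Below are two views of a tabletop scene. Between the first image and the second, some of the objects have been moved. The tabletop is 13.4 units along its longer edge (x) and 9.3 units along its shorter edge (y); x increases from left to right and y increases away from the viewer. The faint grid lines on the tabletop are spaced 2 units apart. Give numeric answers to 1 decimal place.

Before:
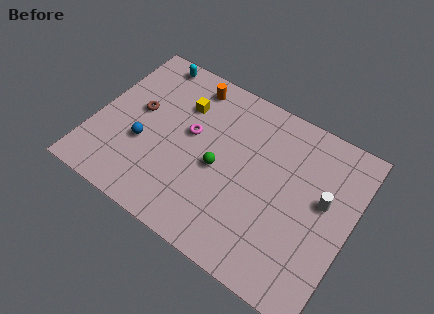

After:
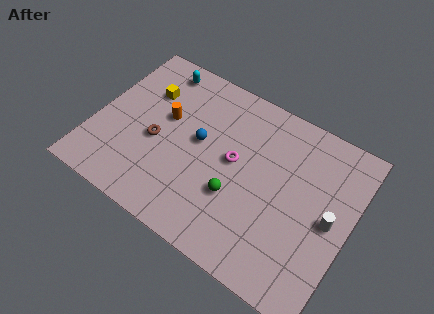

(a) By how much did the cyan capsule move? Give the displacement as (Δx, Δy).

(0.5, -0.3)

The cyan capsule started near (2.1, 8.4) and ended near (2.6, 8.1).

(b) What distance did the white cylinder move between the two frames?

0.9

The white cylinder was near (11.9, 5.3) before and (12.4, 4.5) after, so it travelled √(0.5² + 0.8²) ≈ 0.9 units.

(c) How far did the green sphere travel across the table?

1.5

From (6.6, 4.2) to (7.7, 3.2), the green sphere covered √(1.1² + 1.0²) ≈ 1.5 units.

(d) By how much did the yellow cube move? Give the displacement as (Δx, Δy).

(-1.9, -0.2)

From the two frames, the yellow cube sits at roughly (4.2, 6.7) before and (2.3, 6.5) after.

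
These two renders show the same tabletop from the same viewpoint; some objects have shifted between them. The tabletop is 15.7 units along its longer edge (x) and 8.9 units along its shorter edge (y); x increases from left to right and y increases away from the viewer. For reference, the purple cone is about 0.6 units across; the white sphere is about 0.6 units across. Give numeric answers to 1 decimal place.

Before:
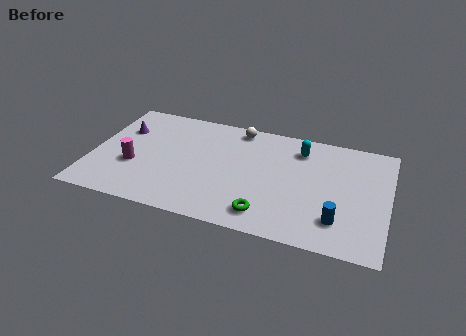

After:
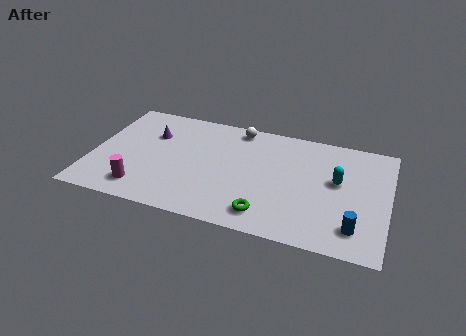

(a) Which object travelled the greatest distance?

the cyan capsule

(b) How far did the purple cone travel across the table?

1.6

The purple cone was near (1.4, 6.1) before and (3.0, 6.1) after, so it travelled √(1.6² + 0.0²) ≈ 1.6 units.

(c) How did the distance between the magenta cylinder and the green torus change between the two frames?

-0.8

The distance was about 7.4 in the first image and 6.6 in the second, so they moved 0.8 units closer together.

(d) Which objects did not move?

the white sphere and the green torus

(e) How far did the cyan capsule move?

2.9

From (10.9, 7.1) to (13.0, 5.1), the cyan capsule covered √(2.1² + 2.0²) ≈ 2.9 units.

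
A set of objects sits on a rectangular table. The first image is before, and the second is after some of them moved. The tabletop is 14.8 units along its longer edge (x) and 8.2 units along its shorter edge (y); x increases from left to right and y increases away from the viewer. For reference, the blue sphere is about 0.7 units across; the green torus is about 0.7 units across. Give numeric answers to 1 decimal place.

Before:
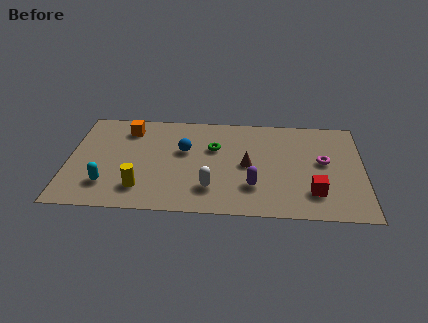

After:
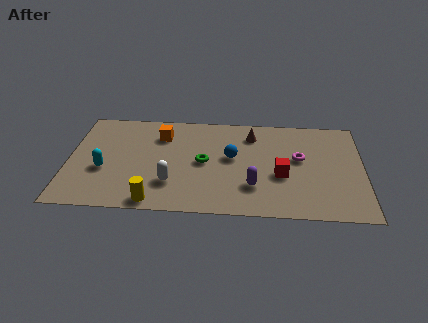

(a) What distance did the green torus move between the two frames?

1.3

The green torus was near (7.3, 5.3) before and (6.8, 4.1) after, so it travelled √(0.5² + 1.2²) ≈ 1.3 units.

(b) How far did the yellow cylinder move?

1.2

From (3.7, 1.8) to (4.4, 0.8), the yellow cylinder covered √(0.7² + 1.0²) ≈ 1.2 units.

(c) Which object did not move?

the purple capsule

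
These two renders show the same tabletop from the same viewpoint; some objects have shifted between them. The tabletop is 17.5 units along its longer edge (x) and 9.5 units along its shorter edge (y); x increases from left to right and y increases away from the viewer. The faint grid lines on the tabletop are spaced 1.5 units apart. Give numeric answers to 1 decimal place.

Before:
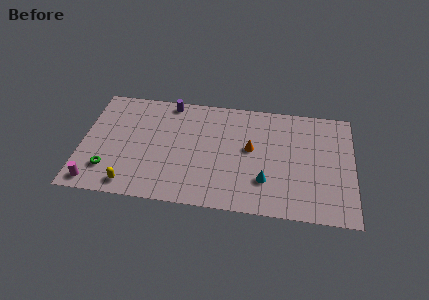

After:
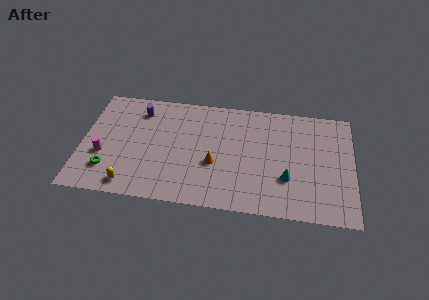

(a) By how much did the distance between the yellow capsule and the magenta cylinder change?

+0.7

The distance was about 2.3 in the first image and 3.0 in the second, so they moved 0.7 units further apart.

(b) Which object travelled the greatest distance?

the orange cone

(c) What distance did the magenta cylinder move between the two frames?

2.4

The magenta cylinder was near (1.0, 1.1) before and (1.4, 3.5) after, so it travelled √(0.4² + 2.4²) ≈ 2.4 units.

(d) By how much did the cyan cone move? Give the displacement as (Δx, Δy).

(1.4, 0.4)

The cyan cone was at about (11.9, 2.7) and moved to about (13.3, 3.1).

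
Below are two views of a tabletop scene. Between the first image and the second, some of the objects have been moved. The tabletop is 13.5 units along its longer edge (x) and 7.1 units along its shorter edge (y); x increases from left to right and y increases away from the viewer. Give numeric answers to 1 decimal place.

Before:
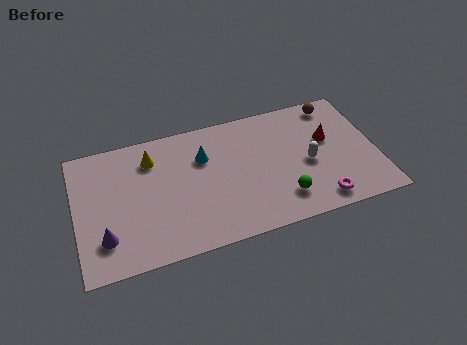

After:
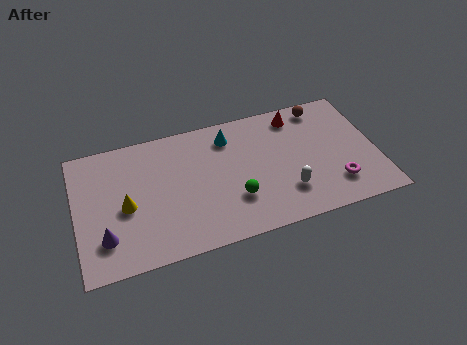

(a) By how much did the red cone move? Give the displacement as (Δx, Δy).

(-1.3, 1.7)

From the two frames, the red cone sits at roughly (11.4, 4.3) before and (10.1, 6.0) after.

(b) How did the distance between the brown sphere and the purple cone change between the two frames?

-0.6

The distance was about 11.6 in the first image and 11.0 in the second, so they moved 0.6 units closer together.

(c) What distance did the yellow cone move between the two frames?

2.6

The yellow cone was near (3.5, 5.5) before and (2.2, 3.2) after, so it travelled √(1.3² + 2.3²) ≈ 2.6 units.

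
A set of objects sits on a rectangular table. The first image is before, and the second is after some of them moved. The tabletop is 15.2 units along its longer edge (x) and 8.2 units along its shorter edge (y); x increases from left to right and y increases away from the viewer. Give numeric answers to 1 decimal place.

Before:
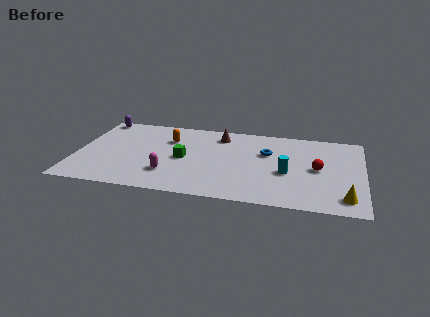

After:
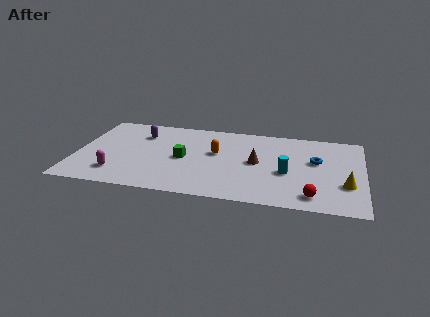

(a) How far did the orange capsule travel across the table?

2.8

From (4.8, 5.8) to (7.4, 4.8), the orange capsule covered √(2.6² + 1.0²) ≈ 2.8 units.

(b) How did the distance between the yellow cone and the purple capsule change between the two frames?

-3.2

Before: roughly 14.7 units apart; after: 11.5. That's 3.2 units closer together.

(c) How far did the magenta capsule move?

2.7

The magenta capsule moved from about (5.0, 2.2) to (2.3, 1.8), a distance of √(2.7² + 0.4²) ≈ 2.7.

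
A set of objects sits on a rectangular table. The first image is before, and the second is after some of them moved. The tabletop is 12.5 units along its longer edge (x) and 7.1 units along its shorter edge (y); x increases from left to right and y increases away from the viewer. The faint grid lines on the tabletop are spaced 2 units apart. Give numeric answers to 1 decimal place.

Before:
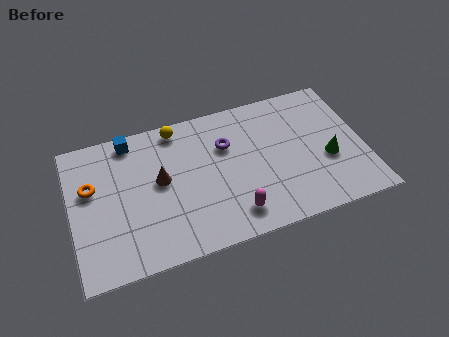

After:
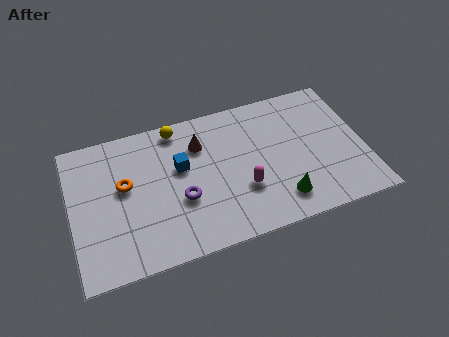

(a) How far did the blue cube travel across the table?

2.8

The blue cube was near (2.7, 6.3) before and (4.7, 4.3) after, so it travelled √(2.0² + 2.0²) ≈ 2.8 units.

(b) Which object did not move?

the yellow sphere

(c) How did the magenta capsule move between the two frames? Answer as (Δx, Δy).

(0.5, 1.1)

From the two frames, the magenta capsule sits at roughly (6.7, 1.3) before and (7.2, 2.4) after.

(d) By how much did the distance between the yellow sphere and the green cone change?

-0.8

They were about 7.1 units apart before and 6.3 after — 0.8 units closer together.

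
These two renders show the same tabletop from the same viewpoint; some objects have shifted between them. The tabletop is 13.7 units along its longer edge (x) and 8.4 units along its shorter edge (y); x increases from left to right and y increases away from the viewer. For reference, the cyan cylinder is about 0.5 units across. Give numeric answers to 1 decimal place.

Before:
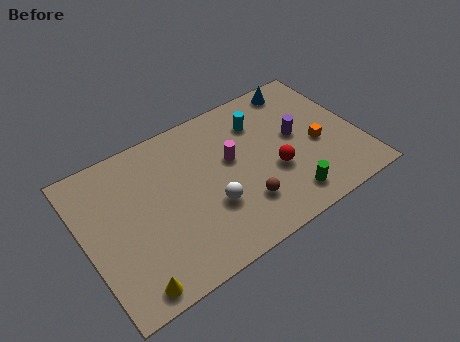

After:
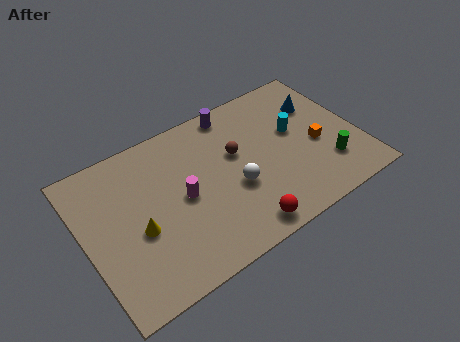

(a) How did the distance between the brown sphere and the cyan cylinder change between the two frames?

-1.4

Before: roughly 4.4 units apart; after: 3.0. That's 1.4 units closer together.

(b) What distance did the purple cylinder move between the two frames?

4.0

The purple cylinder was near (10.7, 4.6) before and (8.0, 7.5) after, so it travelled √(2.7² + 2.9²) ≈ 4.0 units.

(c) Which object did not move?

the orange cube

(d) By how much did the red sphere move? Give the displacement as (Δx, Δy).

(-2.1, -2.2)

The red sphere was at about (9.3, 3.2) and moved to about (7.2, 1.0).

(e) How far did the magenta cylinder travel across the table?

2.7

The magenta cylinder moved from about (7.4, 4.9) to (4.8, 4.1), a distance of √(2.6² + 0.8²) ≈ 2.7.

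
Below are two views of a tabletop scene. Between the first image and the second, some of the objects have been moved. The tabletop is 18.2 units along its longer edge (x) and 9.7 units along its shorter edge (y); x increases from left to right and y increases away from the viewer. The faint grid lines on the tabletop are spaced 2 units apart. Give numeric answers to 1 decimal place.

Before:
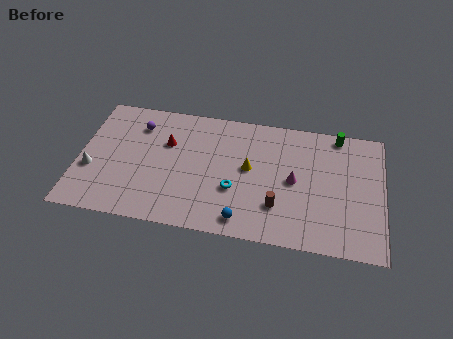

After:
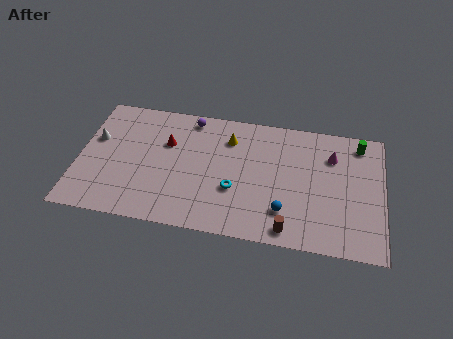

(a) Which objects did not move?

the red cone and the cyan torus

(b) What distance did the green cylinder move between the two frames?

1.4

The green cylinder was near (15.4, 8.8) before and (16.7, 8.3) after, so it travelled √(1.3² + 0.5²) ≈ 1.4 units.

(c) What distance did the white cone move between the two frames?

2.4

From (0.8, 3.6) to (0.9, 6.0), the white cone covered √(0.1² + 2.4²) ≈ 2.4 units.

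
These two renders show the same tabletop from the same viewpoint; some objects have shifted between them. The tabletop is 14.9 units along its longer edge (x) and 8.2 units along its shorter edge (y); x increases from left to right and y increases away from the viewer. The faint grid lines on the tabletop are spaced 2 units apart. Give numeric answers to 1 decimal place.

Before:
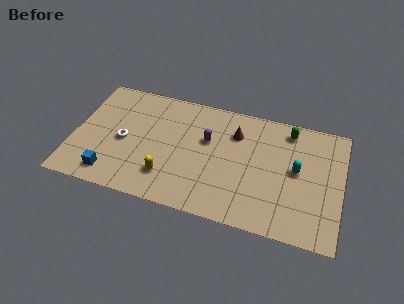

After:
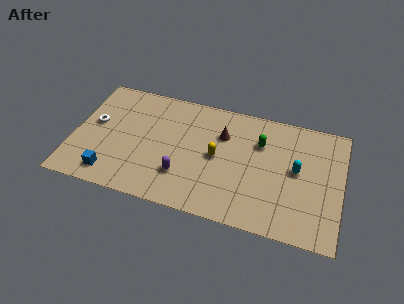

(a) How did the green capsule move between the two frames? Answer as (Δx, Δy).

(-1.5, -1.3)

The green capsule started near (11.8, 7.0) and ended near (10.3, 5.7).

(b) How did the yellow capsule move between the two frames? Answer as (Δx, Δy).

(2.6, 2.1)

The yellow capsule started near (5.4, 2.0) and ended near (8.0, 4.1).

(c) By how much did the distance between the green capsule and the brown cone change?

-1.0

They were about 3.1 units apart before and 2.1 after — 1.0 units closer together.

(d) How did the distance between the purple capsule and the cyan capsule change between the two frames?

+1.5

Before: roughly 5.0 units apart; after: 6.5. That's 1.5 units further apart.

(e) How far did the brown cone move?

0.8

The brown cone was near (8.9, 6.0) before and (8.2, 5.7) after, so it travelled √(0.7² + 0.3²) ≈ 0.8 units.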